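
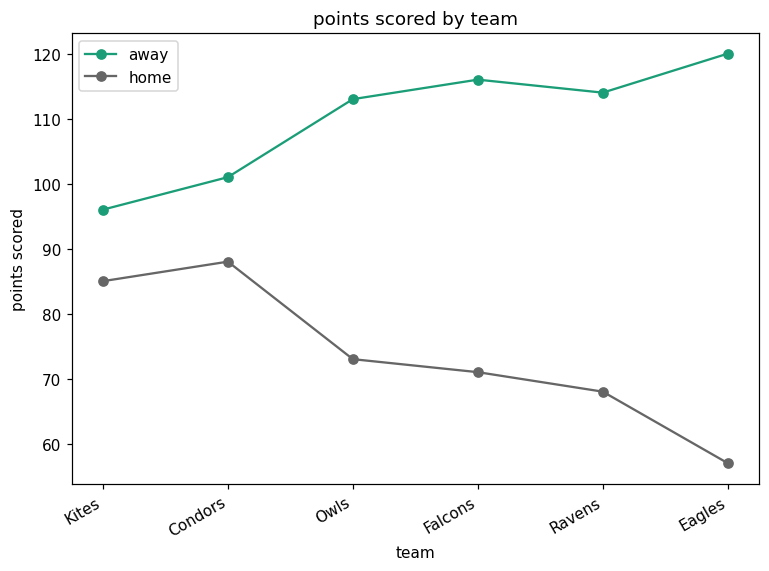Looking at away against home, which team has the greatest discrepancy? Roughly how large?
Eagles: away ≈ 120, home ≈ 60 → gap ≈ 60. Next-largest (Ravens) is only ≈ 40.

Eagles, ≈ 60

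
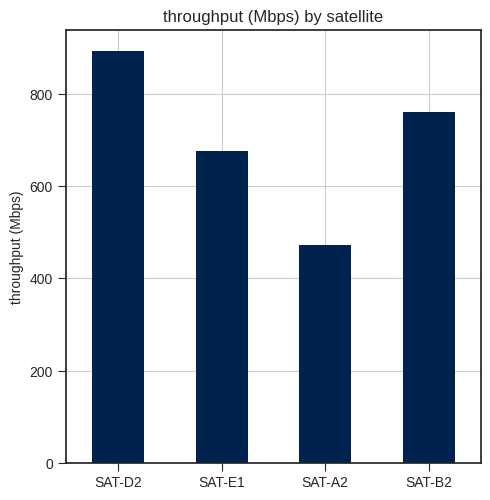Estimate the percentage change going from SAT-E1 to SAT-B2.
SAT-E1 ≈ 700, SAT-B2 ≈ 800; (800 − 700) / 700 ≈ +14.3%.

≈ +14.3%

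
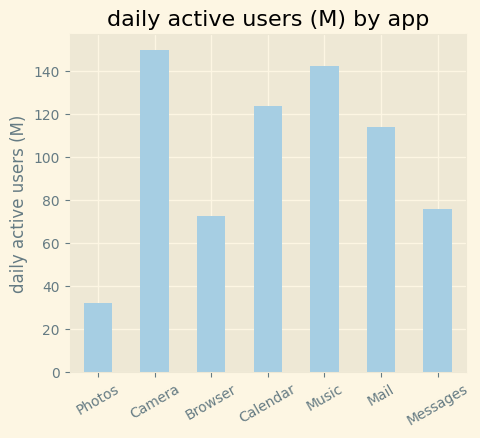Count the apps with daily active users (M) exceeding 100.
Above 100: Camera, Calendar, Music, Mail.

4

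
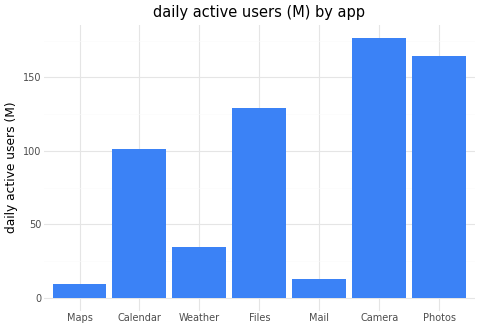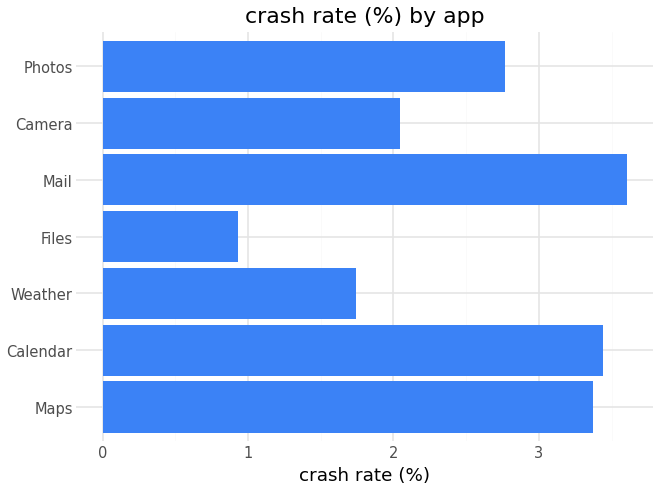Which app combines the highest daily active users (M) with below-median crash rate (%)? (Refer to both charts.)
Chart 2 median crash rate (%) ≈ 3; below-median apps: Weather, Files, Camera. Among those, Camera has the highest daily active users (M) (≈ 180).

Camera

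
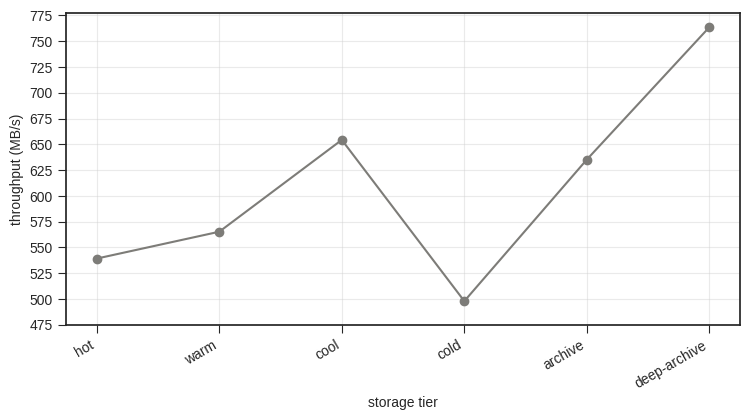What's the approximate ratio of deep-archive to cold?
deep-archive ≈ 775, cold ≈ 500; 775/500 ≈ 1.55.

≈ 1.55×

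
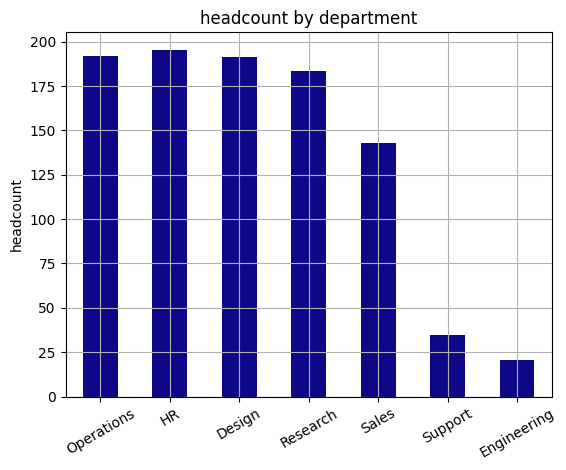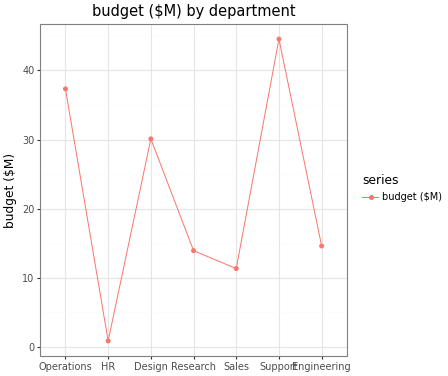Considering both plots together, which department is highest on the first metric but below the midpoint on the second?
Chart 2 median budget ($M) ≈ 15; below-median departments: HR, Research, Sales. Among those, HR has the highest headcount (≈ 200).

HR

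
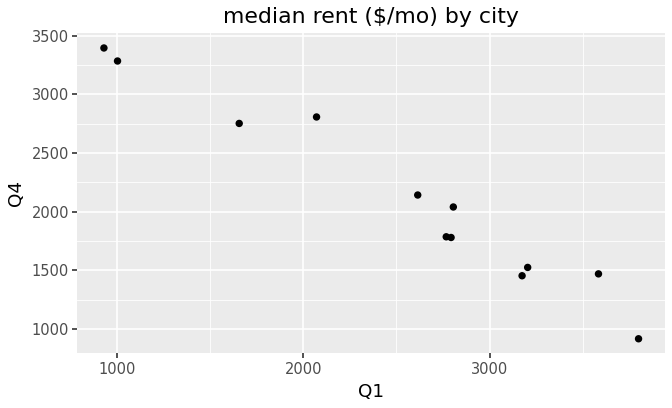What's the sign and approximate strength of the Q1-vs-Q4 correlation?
negative, strong

Points are negatively correlated; strong (|r| ≈ 1.0).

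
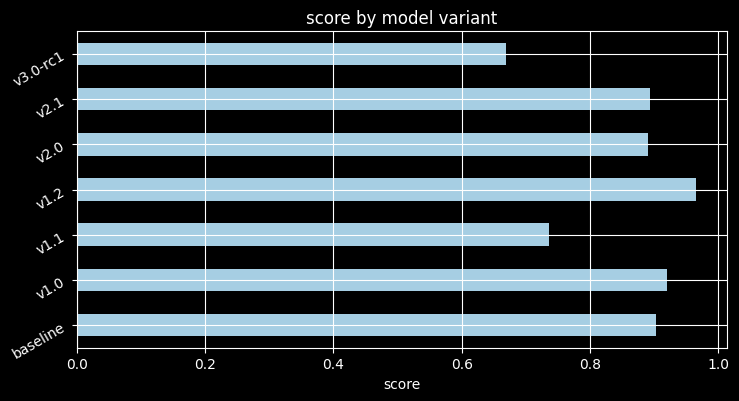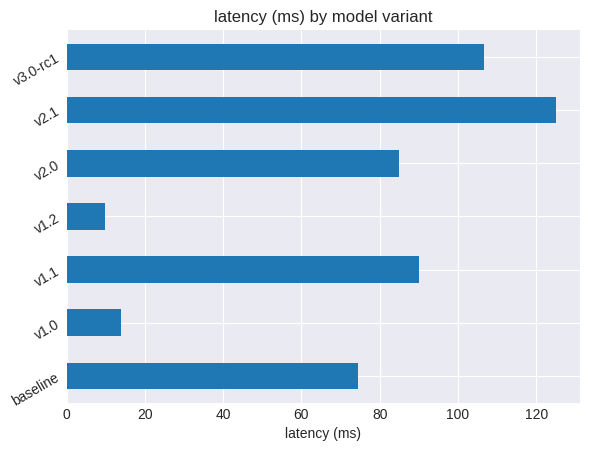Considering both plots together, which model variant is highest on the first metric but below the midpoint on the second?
Chart 2 median latency (ms) ≈ 80; below-median model variants: baseline, v1.0, v1.2. Among those, v1.2 has the highest score (≈ 1).

v1.2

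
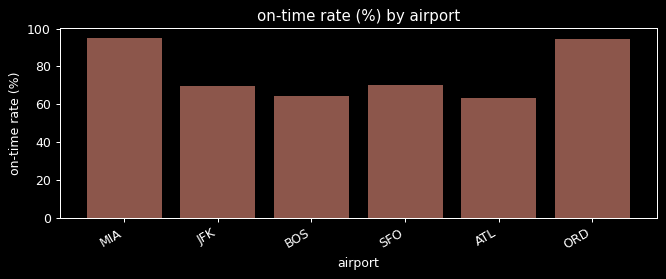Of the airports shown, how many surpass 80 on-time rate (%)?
Above 80: MIA, ORD.

2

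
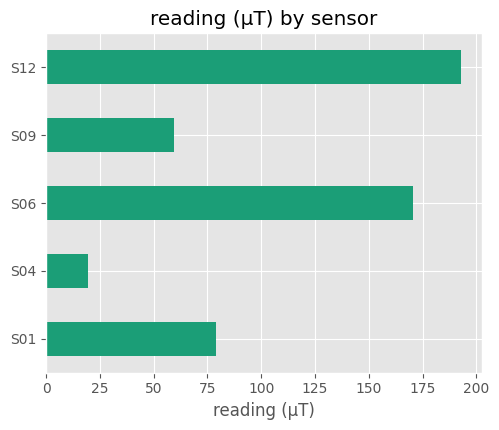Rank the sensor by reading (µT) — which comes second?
S06

Top 3: S12 ≈ 200, S06 ≈ 180, S01 ≈ 80.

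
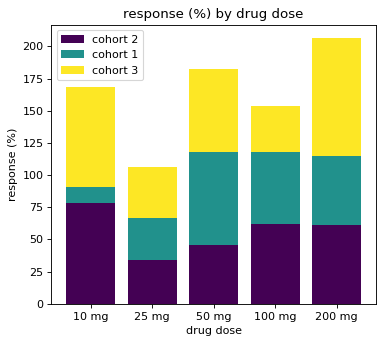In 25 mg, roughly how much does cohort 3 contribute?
cohort 3 top ≈ 100, bottom ≈ 60; segment ≈ 40.

≈ 40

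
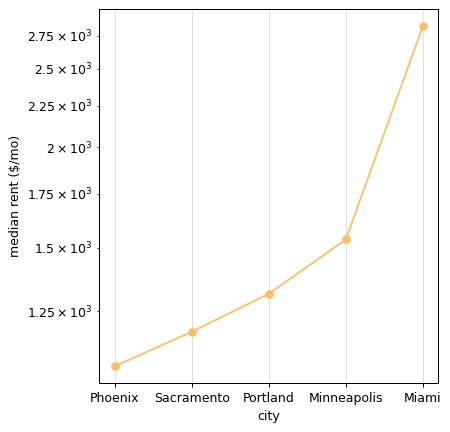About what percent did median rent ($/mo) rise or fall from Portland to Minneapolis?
≈ +14.3%

Portland ≈ 1400, Minneapolis ≈ 1600; (1600 − 1400) / 1400 ≈ +14.3%.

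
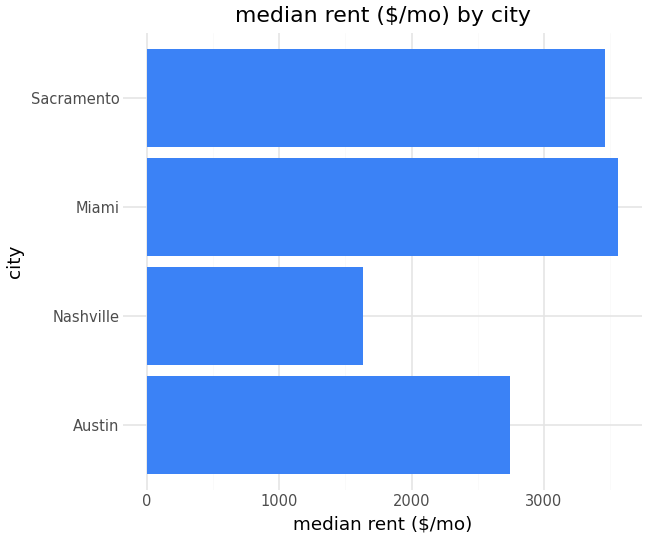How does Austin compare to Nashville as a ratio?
Austin ≈ 2500, Nashville ≈ 1500; 2500/1500 ≈ 1.67.

≈ 1.67×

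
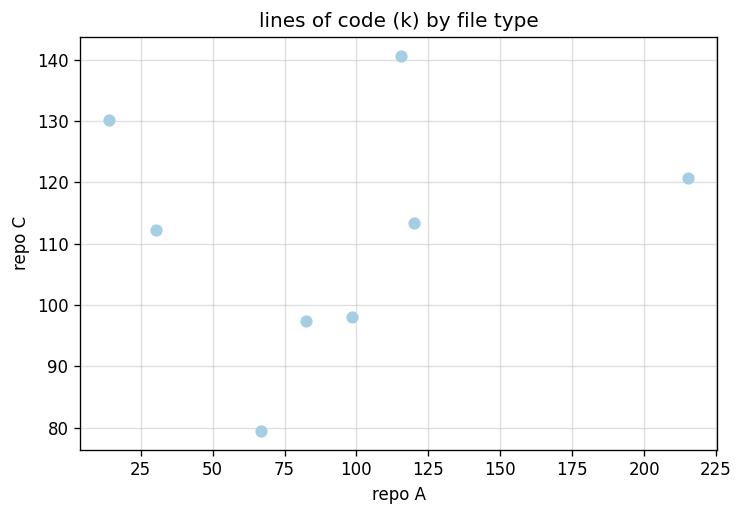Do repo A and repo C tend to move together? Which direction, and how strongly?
no clear correlation

Points are roughly uncorrelated; weak (|r| ≈ 0.1).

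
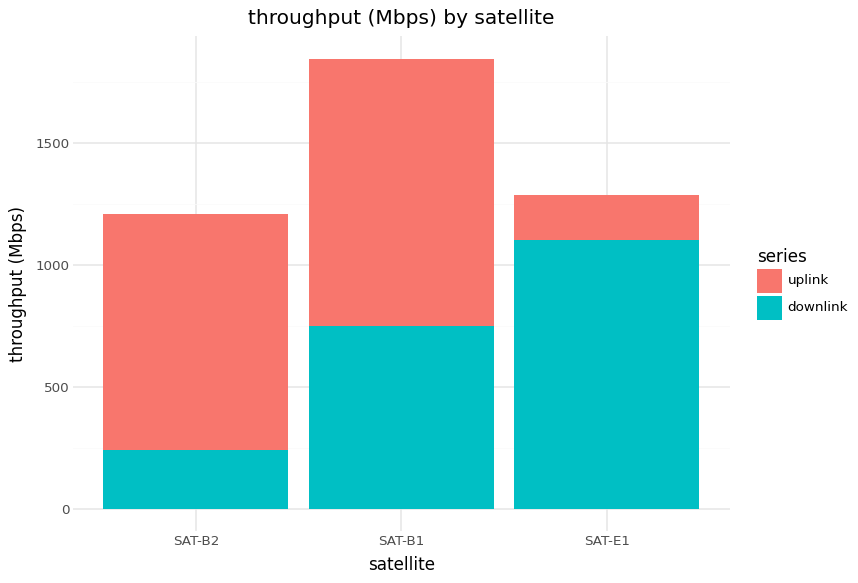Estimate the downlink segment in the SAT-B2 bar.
≈ 200

downlink top ≈ 200, bottom ≈ 0; segment ≈ 200.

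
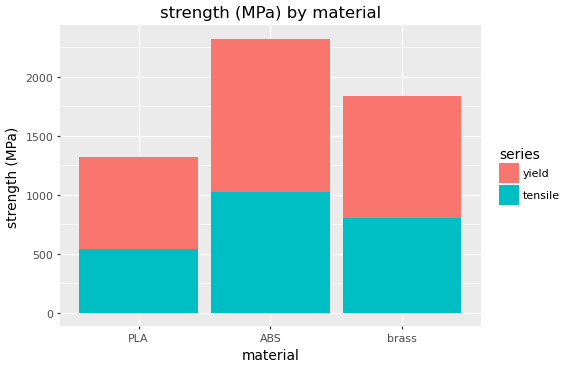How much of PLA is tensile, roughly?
≈ 600

tensile top ≈ 600, bottom ≈ 0; segment ≈ 600.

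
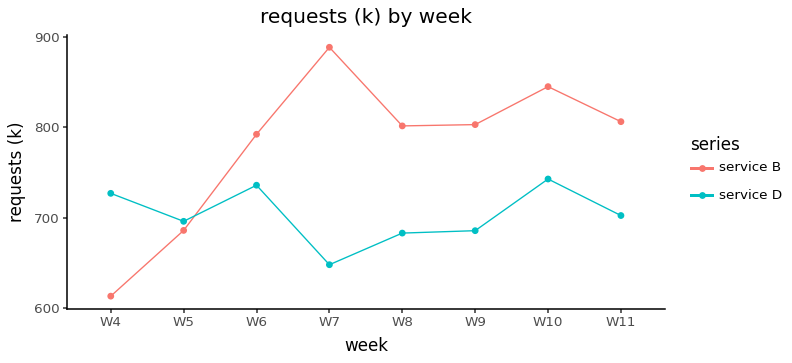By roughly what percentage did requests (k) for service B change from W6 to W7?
W6 ≈ 800, W7 ≈ 900; (900 − 800) / 800 ≈ +12.5%.

≈ +12.5%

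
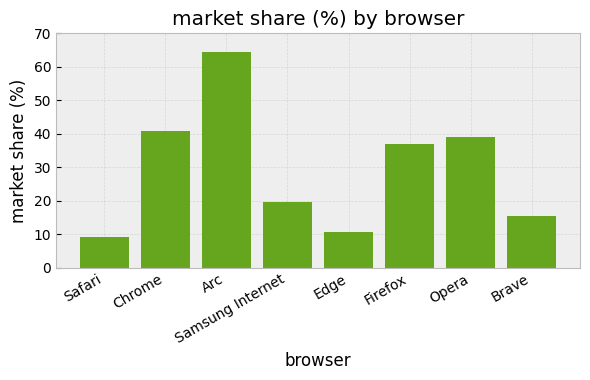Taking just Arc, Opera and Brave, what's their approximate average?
(60 + 40 + 20) / 3 ≈ 40.

≈ 40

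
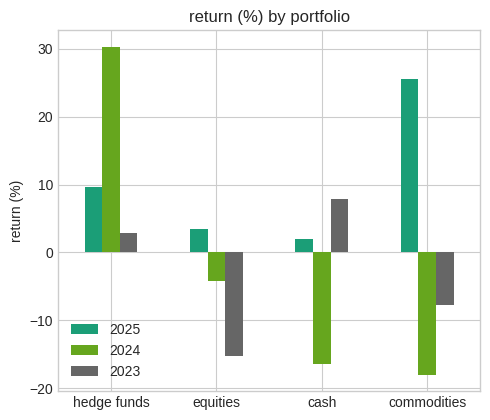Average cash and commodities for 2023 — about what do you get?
≈ 0

(10 + -10) / 2 ≈ 0.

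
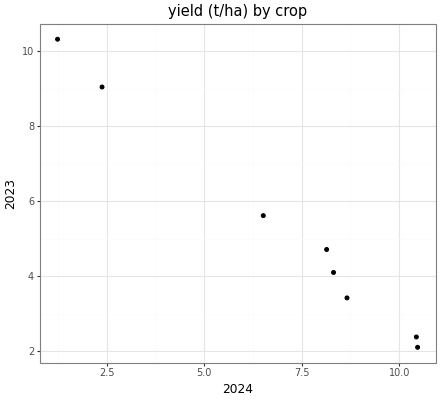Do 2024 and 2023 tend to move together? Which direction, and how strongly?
Points are negatively correlated; strong (|r| ≈ 1.0).

negative, strong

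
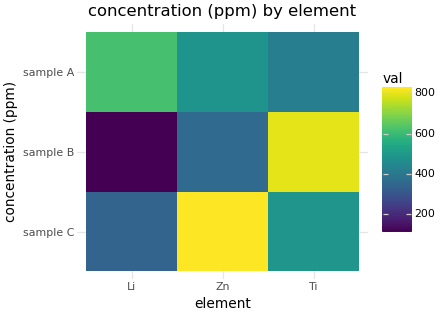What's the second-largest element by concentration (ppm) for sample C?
Ti

Top 3 for sample C: Zn ≈ 800, Ti ≈ 500, Li ≈ 300.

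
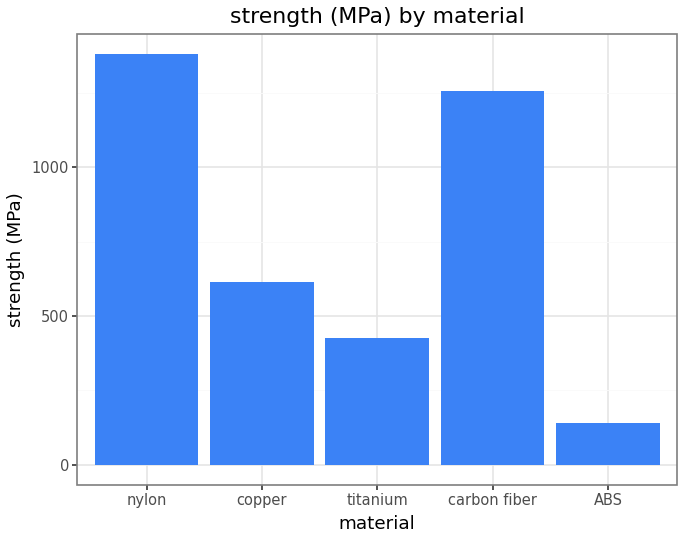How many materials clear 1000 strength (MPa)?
2

Above 1000: nylon, carbon fiber.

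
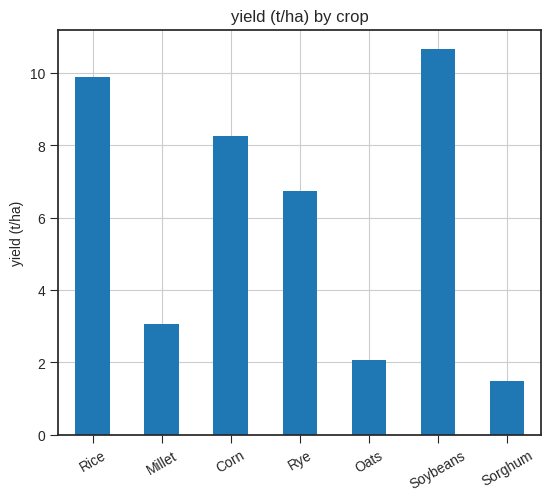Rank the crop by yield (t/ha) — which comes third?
Corn

Top 4: Soybeans ≈ 11, Rice ≈ 10, Corn ≈ 8, Rye ≈ 7.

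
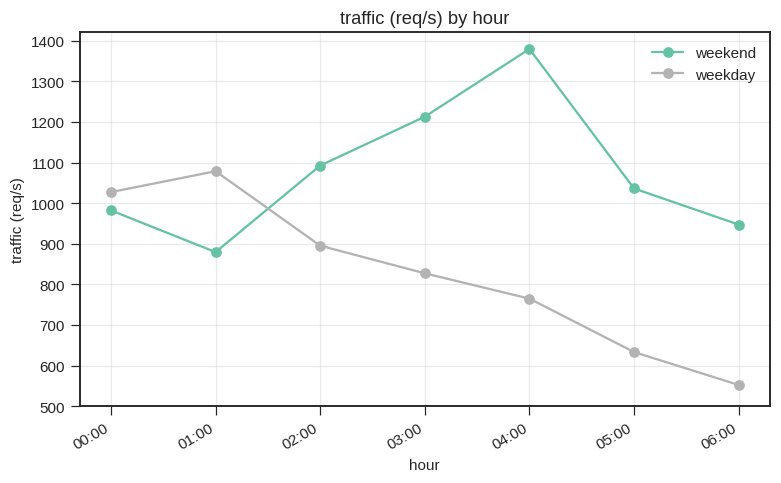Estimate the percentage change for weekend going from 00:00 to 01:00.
00:00 ≈ 1000, 01:00 ≈ 900; (900 − 1000) / 1000 ≈ -10%.

≈ -10%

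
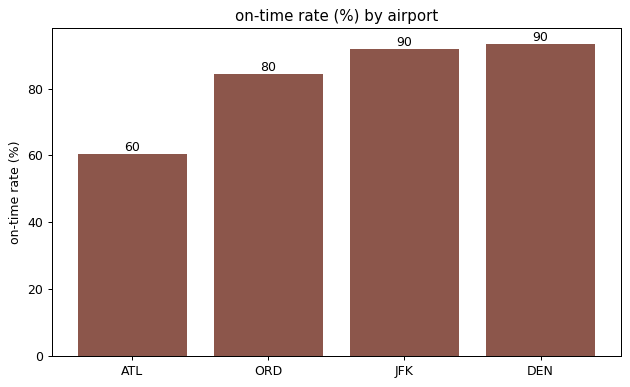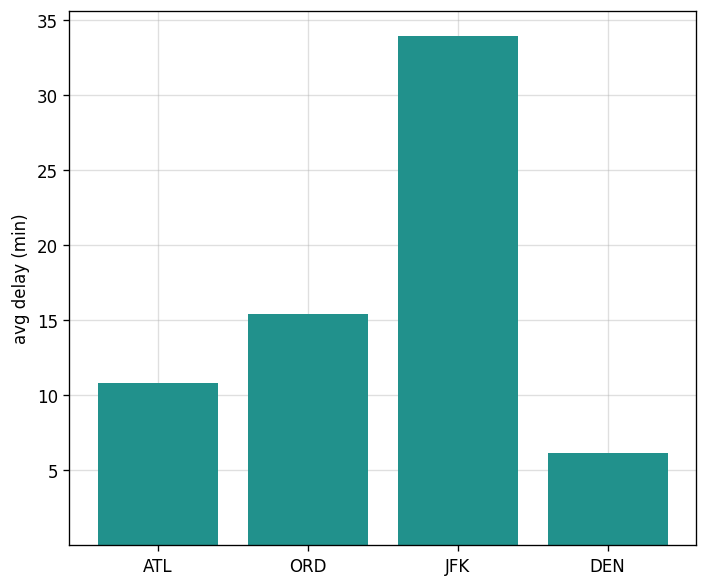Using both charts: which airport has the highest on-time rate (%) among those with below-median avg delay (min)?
Chart 2 median avg delay (min) ≈ 15; below-median airports: ATL, DEN. Among those, DEN has the highest on-time rate (%) (≈ 90).

DEN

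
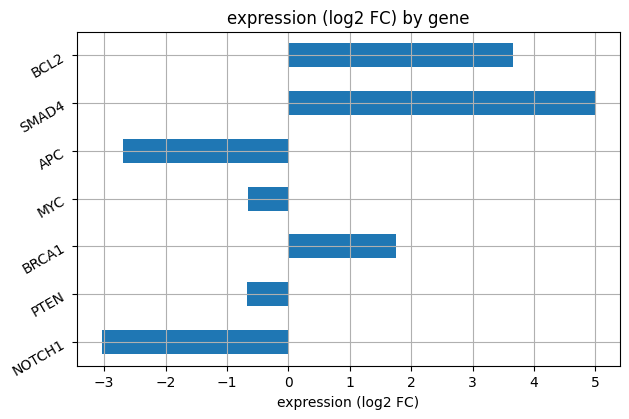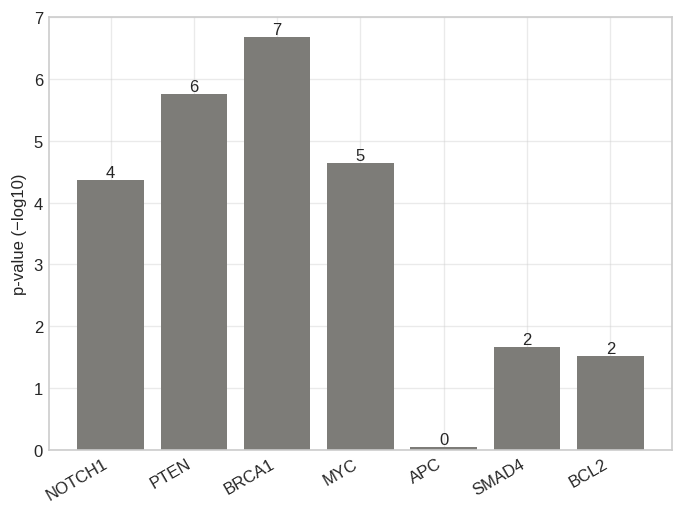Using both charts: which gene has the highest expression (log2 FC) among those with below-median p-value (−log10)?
SMAD4

Chart 2 median p-value (−log10) ≈ 4; below-median genes: APC, SMAD4, BCL2. Among those, SMAD4 has the highest expression (log2 FC) (≈ 5).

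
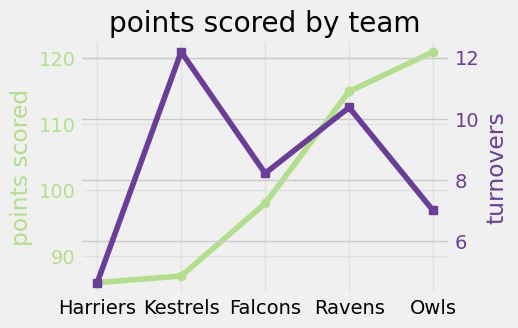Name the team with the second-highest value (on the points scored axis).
Ravens

Top 3 (on the points scored axis): Owls ≈ 120, Ravens ≈ 115, Falcons ≈ 100.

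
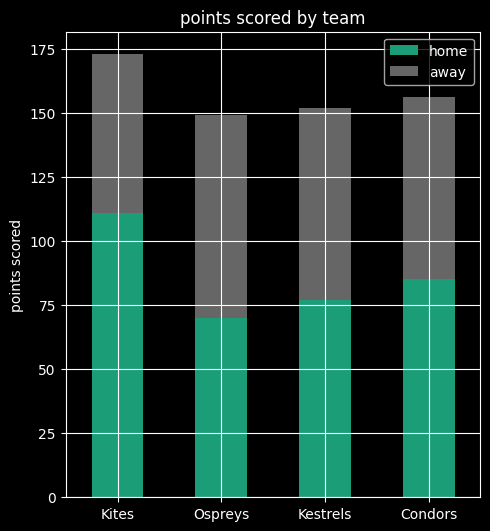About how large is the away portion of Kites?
≈ 60

away top ≈ 180, bottom ≈ 120; segment ≈ 60.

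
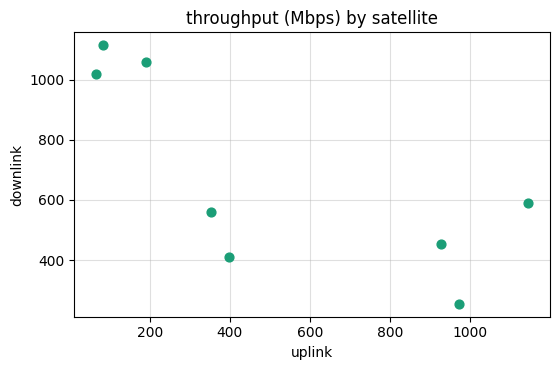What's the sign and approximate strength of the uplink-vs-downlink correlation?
negative, strong

Points are negatively correlated; strong (|r| ≈ 0.8).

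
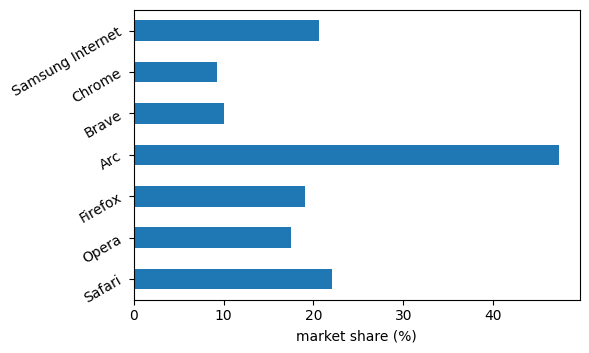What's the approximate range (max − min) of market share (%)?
≈ 35

Max Arc ≈ 45, min Chrome ≈ 10; range ≈ 35.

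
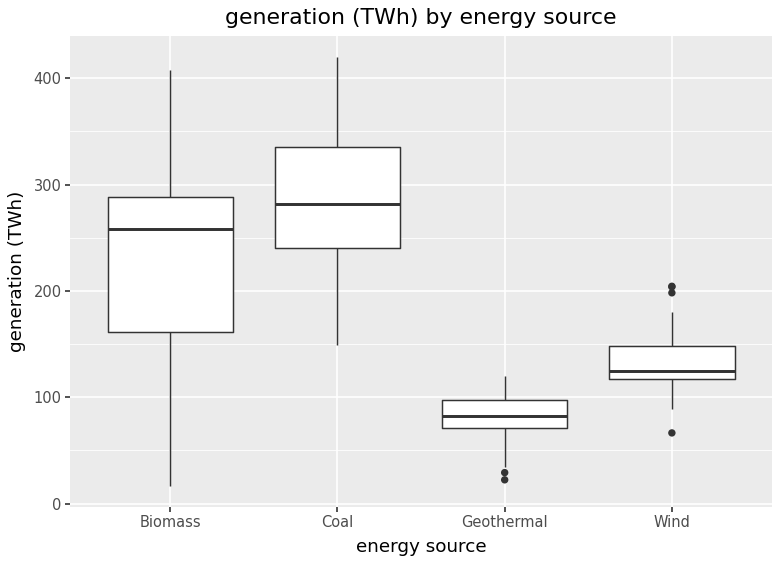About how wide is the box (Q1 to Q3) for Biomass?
≈ 120

Q3 ≈ 280, Q1 ≈ 160; IQR ≈ 120.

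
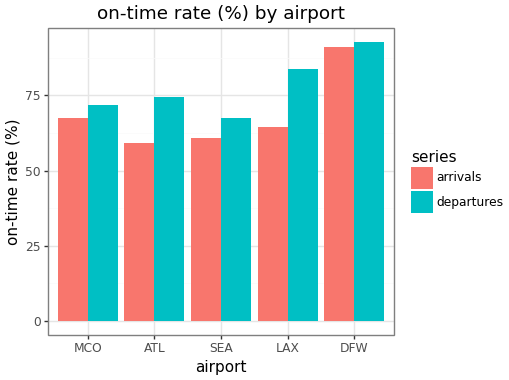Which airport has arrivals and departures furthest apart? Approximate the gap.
LAX, ≈ 20 %

LAX: arrivals ≈ 60, departures ≈ 80 → gap ≈ 20. Next-largest (ATL) is only ≈ 10.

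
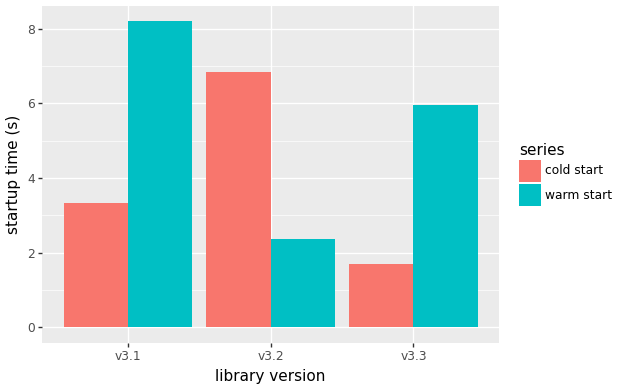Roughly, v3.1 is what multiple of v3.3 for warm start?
≈ 1.33×

v3.1 ≈ 8, v3.3 ≈ 6; 8/6 ≈ 1.33.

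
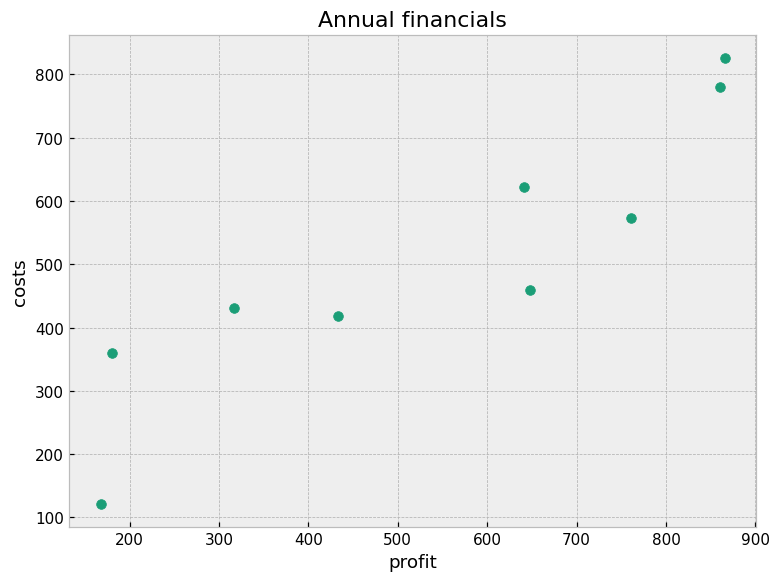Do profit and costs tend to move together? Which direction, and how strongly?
Points are positively correlated; strong (|r| ≈ 0.9).

positive, strong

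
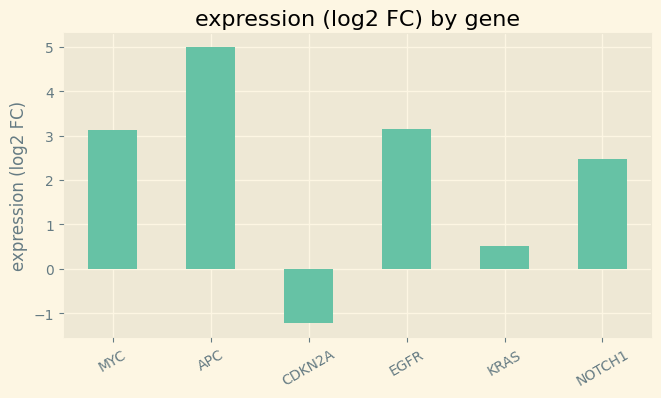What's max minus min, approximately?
Max APC ≈ 5, min CDKN2A ≈ -1; range ≈ 6.

≈ 6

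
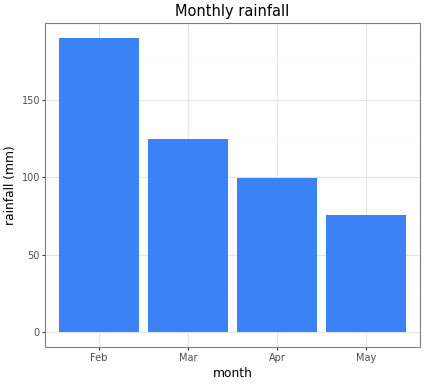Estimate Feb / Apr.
≈ 1.8×

Feb ≈ 180, Apr ≈ 100; 180/100 ≈ 1.8.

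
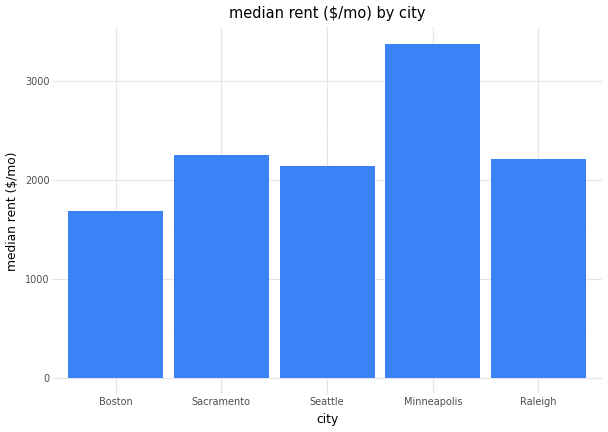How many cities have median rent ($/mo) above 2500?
Above 2500: Minneapolis.

1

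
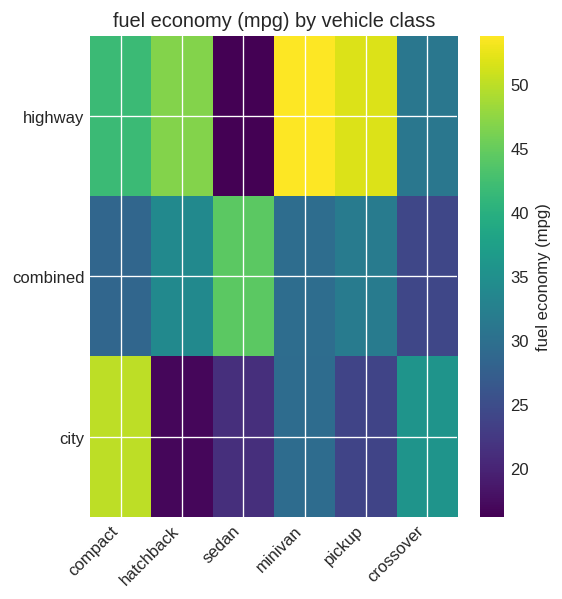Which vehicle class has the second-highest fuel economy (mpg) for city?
Top 3 for city: compact ≈ 50, crossover ≈ 35, minivan ≈ 30.

crossover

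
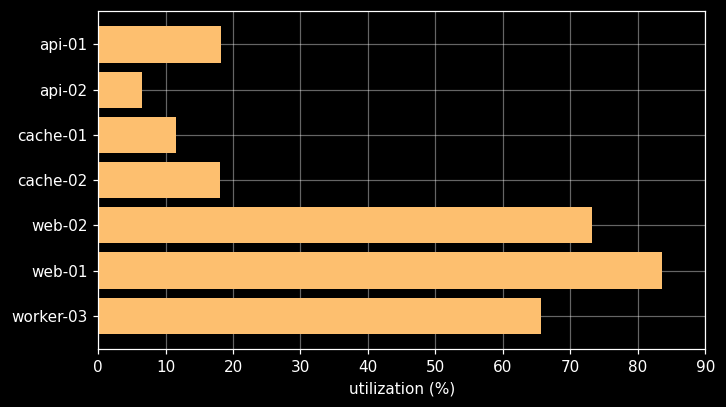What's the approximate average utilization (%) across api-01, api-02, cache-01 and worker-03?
(20 + 10 + 10 + 70) / 4 ≈ 28.

≈ 28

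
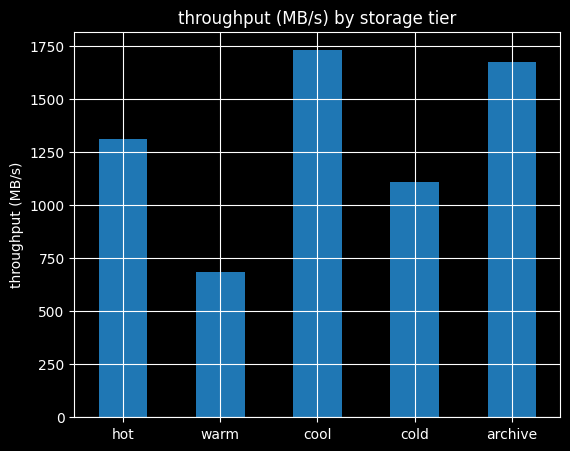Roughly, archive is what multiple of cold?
archive ≈ 1600, cold ≈ 1200; 1600/1200 ≈ 1.33.

≈ 1.33×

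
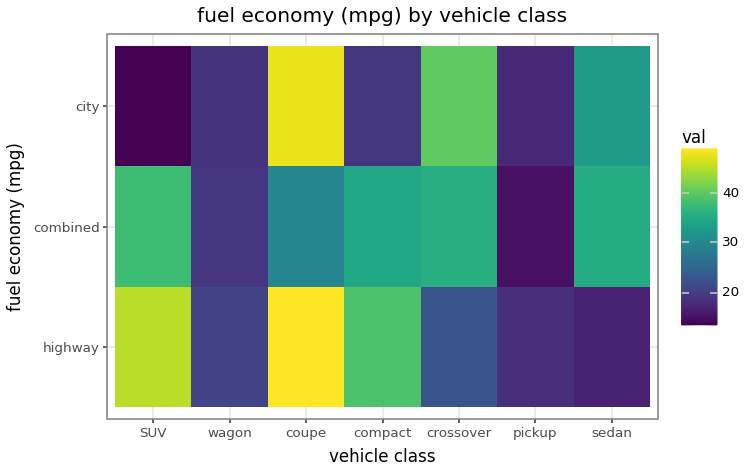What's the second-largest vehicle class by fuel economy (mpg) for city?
Top 3 for city: coupe ≈ 50, crossover ≈ 40, sedan ≈ 30.

crossover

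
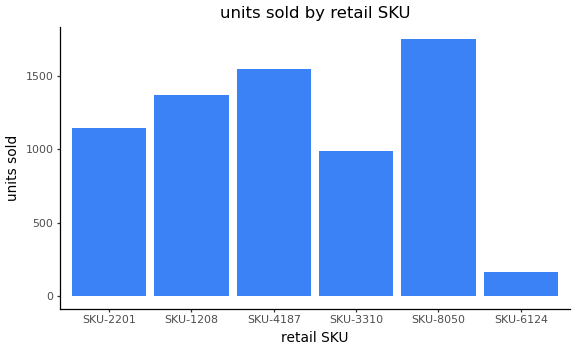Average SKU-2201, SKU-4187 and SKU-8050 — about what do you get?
≈ 1533

(1200 + 1600 + 1800) / 3 ≈ 1533.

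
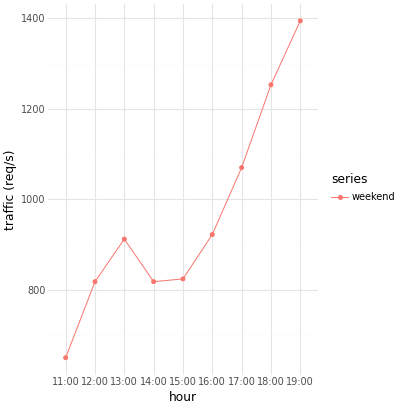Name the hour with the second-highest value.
18:00

Top 3: 19:00 ≈ 1400, 18:00 ≈ 1300, 17:00 ≈ 1100.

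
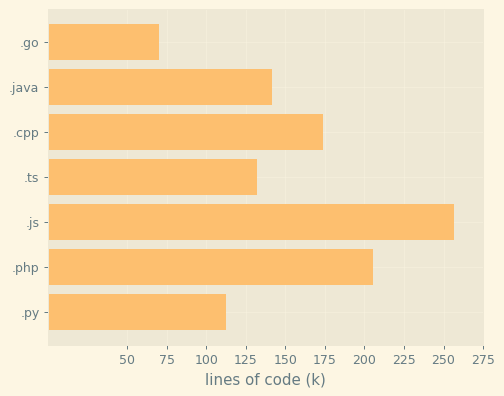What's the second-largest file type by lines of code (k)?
.php

Top 3: .js ≈ 250, .php ≈ 200, .cpp ≈ 175.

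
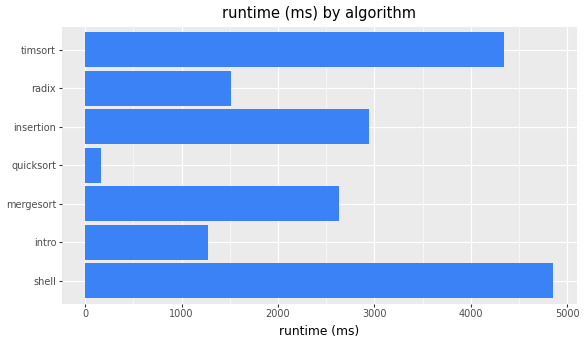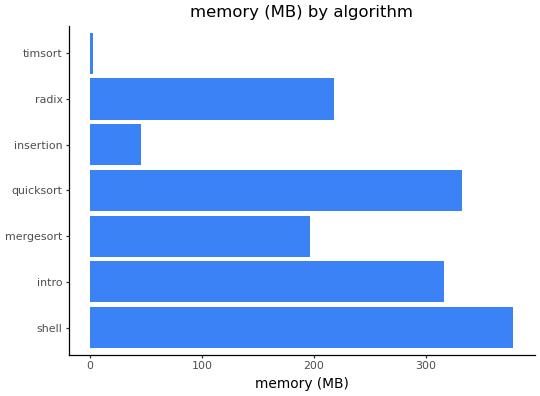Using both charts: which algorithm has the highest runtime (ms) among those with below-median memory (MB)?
Chart 2 median memory (MB) ≈ 200; below-median algorithms: mergesort, insertion, timsort. Among those, timsort has the highest runtime (ms) (≈ 4500).

timsort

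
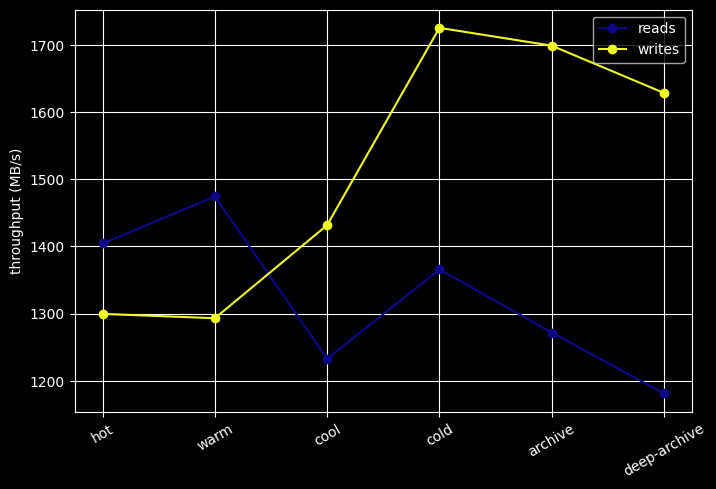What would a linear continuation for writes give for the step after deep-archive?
≈ 1600

Last three: 1750, 1700, 1650 → slope ≈ -50/step → next ≈ 1600.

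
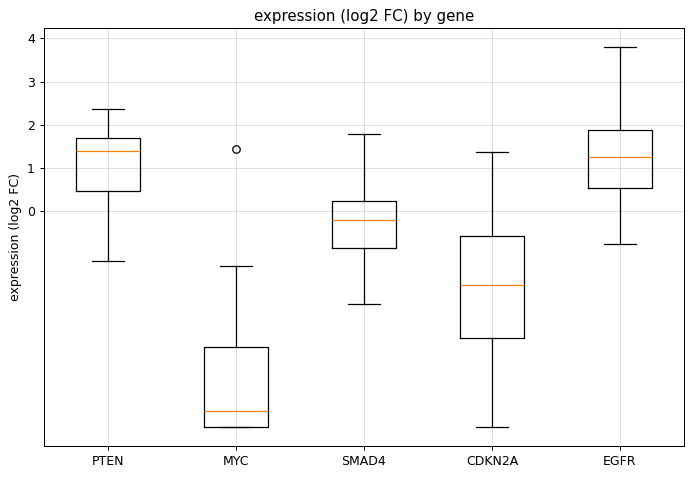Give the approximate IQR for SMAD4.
≈ 1

Q3 ≈ 0, Q1 ≈ -1; IQR ≈ 1.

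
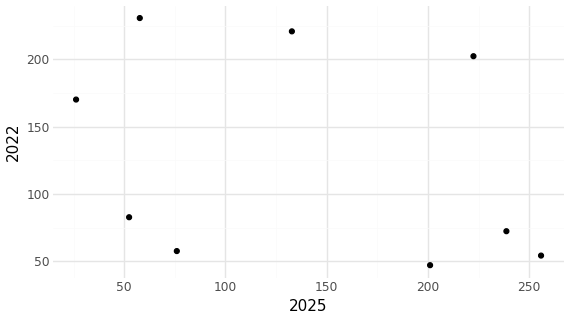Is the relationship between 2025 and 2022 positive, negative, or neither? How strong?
negative, weak

Points are negatively correlated; weak (|r| ≈ 0.3).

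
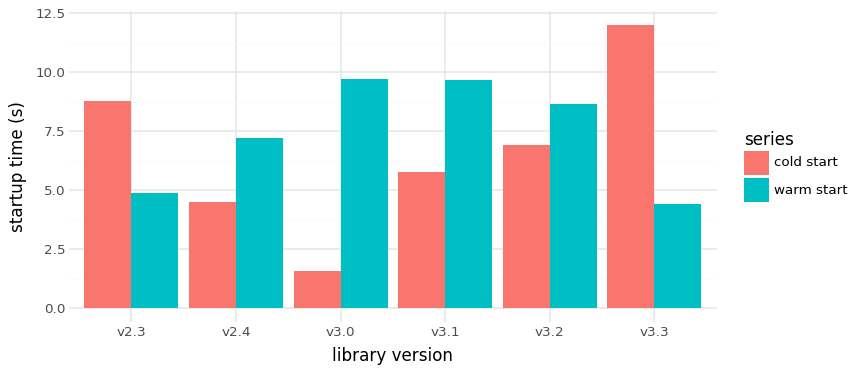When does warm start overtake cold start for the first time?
v2.3: warm start ≈ 5 vs cold start ≈ 9 (not yet); v2.4: warm start ≈ 7 vs cold start ≈ 4 (first crossover).

v2.4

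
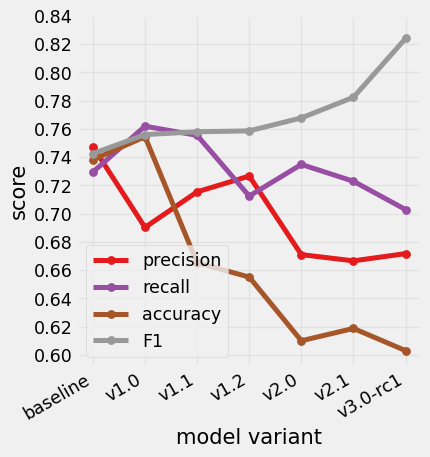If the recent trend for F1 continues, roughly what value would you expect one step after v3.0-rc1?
≈ 0.85

Last three: 0.76, 0.78, 0.82 → slope ≈ 0.03/step → next ≈ 0.85.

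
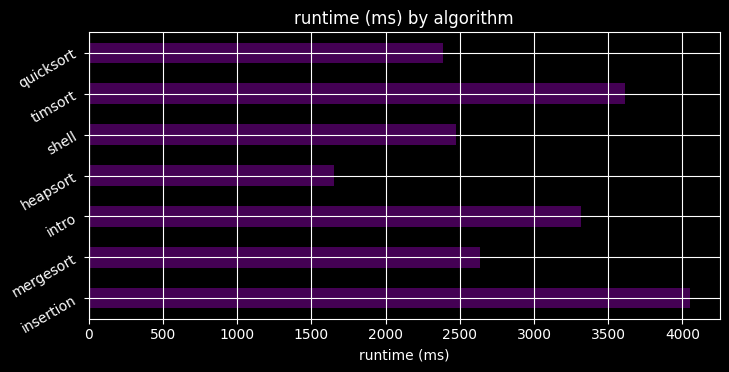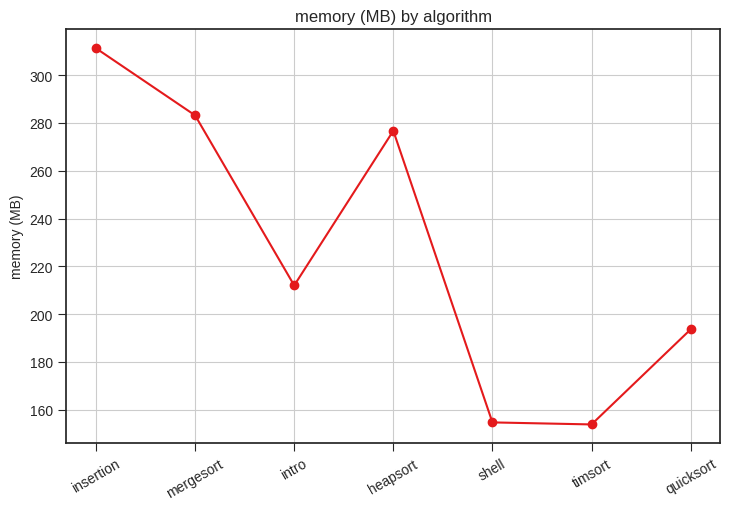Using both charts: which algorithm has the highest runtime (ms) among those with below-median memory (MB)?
timsort

Chart 2 median memory (MB) ≈ 200; below-median algorithms: shell, timsort, quicksort. Among those, timsort has the highest runtime (ms) (≈ 3500).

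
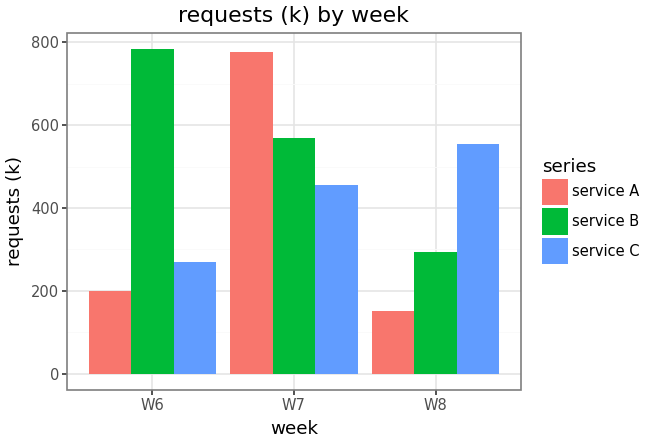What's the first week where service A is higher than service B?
W6: service A ≈ 200 vs service B ≈ 800 (not yet); W7: service A ≈ 800 vs service B ≈ 600 (first crossover).

W7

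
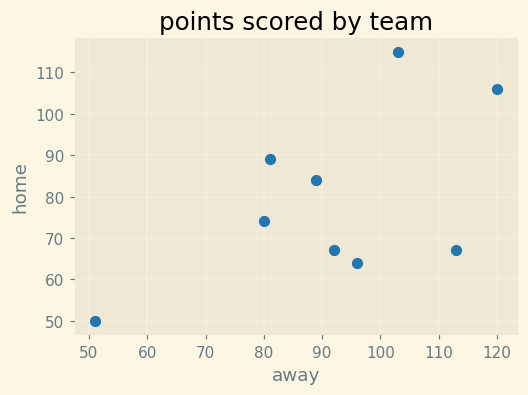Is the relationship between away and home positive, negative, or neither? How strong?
positive, moderate

Points are positively correlated; moderate (|r| ≈ 0.6).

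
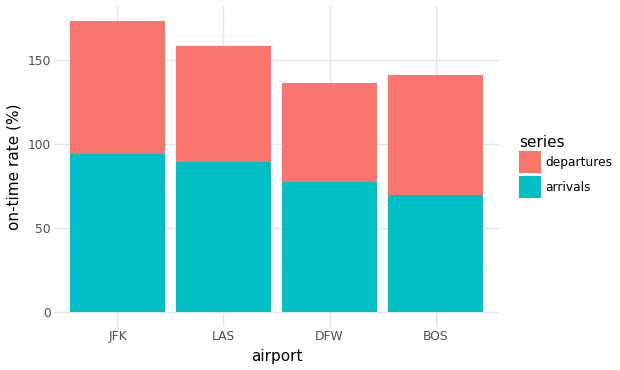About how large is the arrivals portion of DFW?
arrivals top ≈ 80, bottom ≈ 0; segment ≈ 80.

≈ 80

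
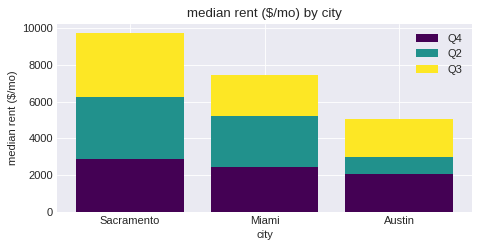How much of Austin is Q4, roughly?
≈ 2000

Q4 top ≈ 2000, bottom ≈ 0; segment ≈ 2000.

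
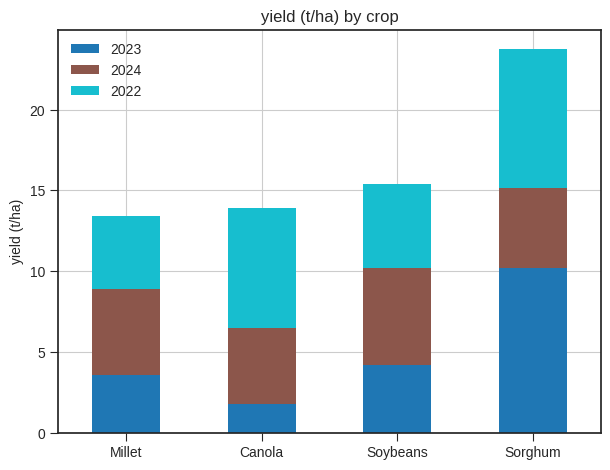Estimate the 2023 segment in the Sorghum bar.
2023 top ≈ 10, bottom ≈ 0; segment ≈ 10.

≈ 10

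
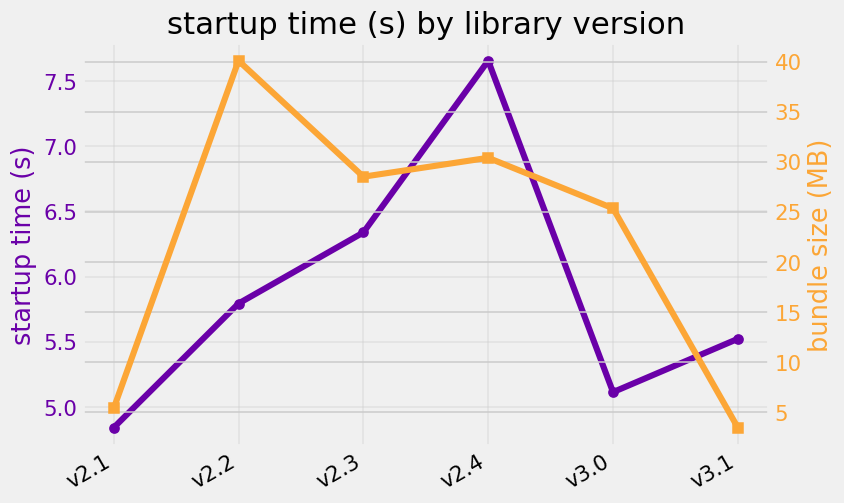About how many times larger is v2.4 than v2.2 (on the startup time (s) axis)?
v2.4 ≈ 7.5, v2.2 ≈ 6.0; 7.5/6.0 ≈ 1.25.

≈ 1.25×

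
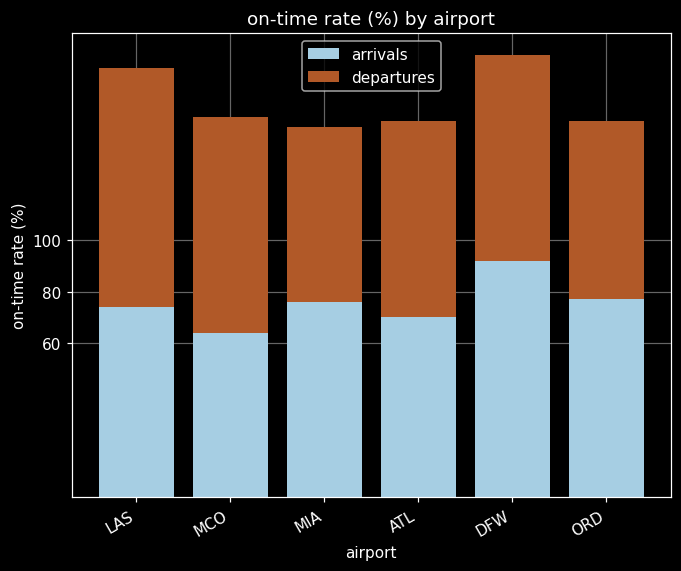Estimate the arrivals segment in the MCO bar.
arrivals top ≈ 60, bottom ≈ 0; segment ≈ 60.

≈ 60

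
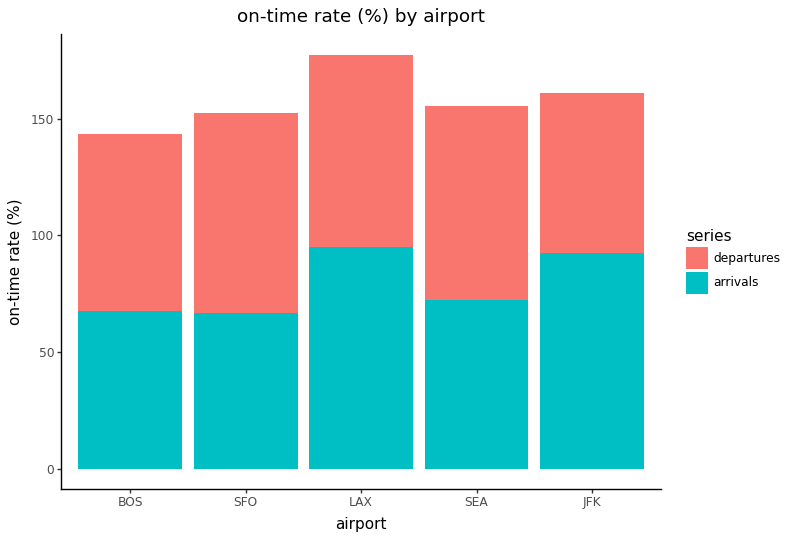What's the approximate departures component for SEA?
departures top ≈ 160, bottom ≈ 80; segment ≈ 80.

≈ 80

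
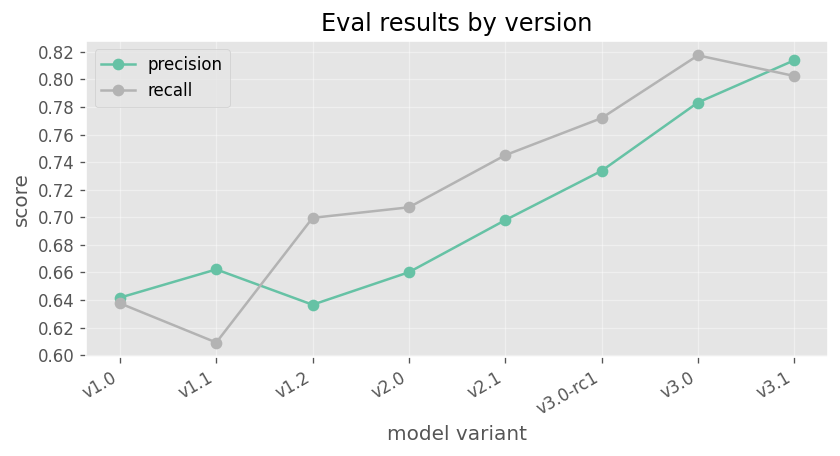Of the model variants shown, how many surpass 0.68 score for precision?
4

Above 0.68: v2.1, v3.0-rc1, v3.0, v3.1.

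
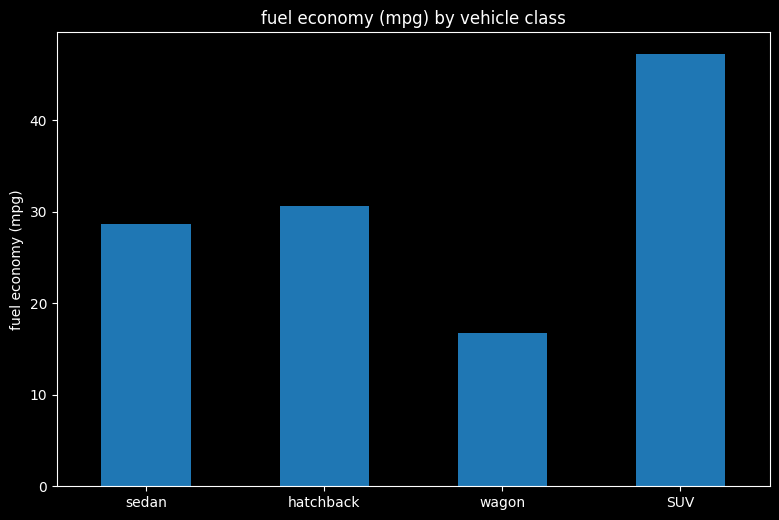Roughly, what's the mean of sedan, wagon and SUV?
(30 + 15 + 45) / 3 ≈ 30.

≈ 30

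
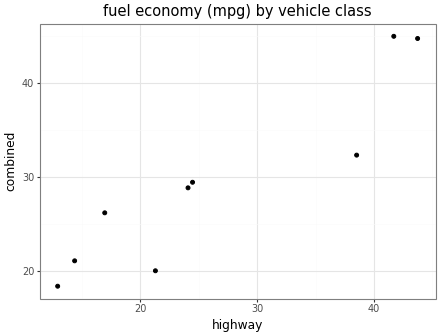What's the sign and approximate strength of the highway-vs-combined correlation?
positive, strong

Points are positively correlated; strong (|r| ≈ 0.9).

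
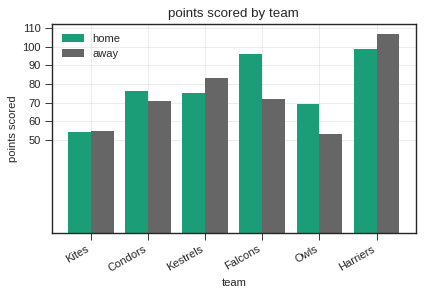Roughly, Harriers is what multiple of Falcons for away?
Harriers ≈ 110, Falcons ≈ 70; 110/70 ≈ 1.57.

≈ 1.57×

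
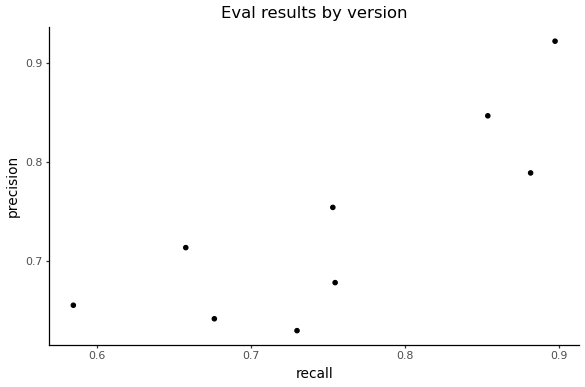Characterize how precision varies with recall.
Points are positively correlated; strong (|r| ≈ 0.8).

positive, strong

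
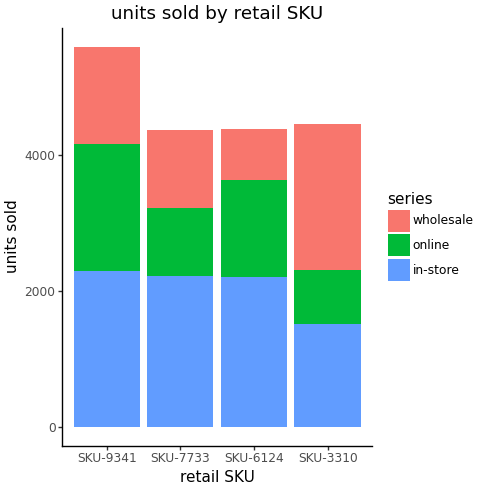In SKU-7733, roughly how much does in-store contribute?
in-store top ≈ 2000, bottom ≈ 0; segment ≈ 2000.

≈ 2000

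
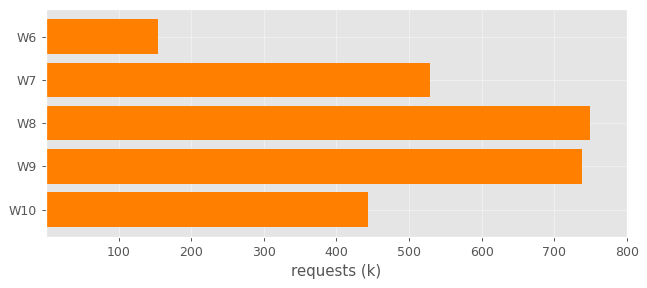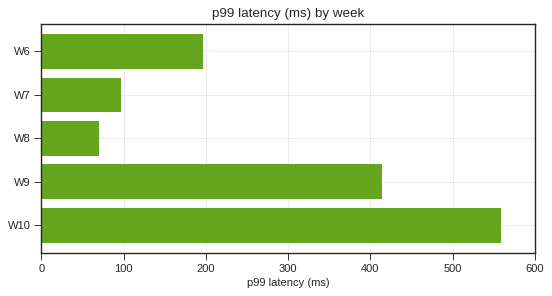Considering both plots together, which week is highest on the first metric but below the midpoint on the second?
W8

Chart 2 median p99 latency (ms) ≈ 200; below-median weeks: W7, W8. Among those, W8 has the highest requests (k) (≈ 700).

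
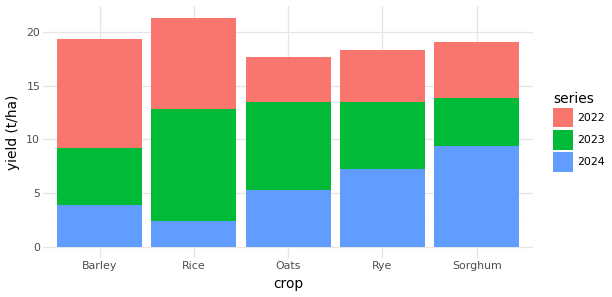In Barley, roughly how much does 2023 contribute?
≈ 6

2023 top ≈ 10, bottom ≈ 4; segment ≈ 6.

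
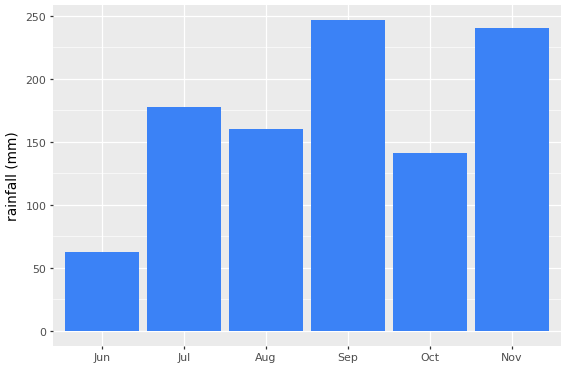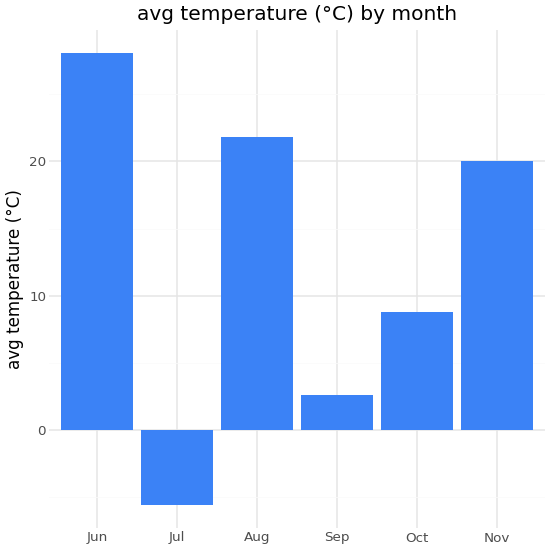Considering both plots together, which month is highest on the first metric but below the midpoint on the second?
Sep

Chart 2 median avg temperature (°C) ≈ 15; below-median months: Jul, Sep, Oct. Among those, Sep has the highest rainfall (mm) (≈ 250).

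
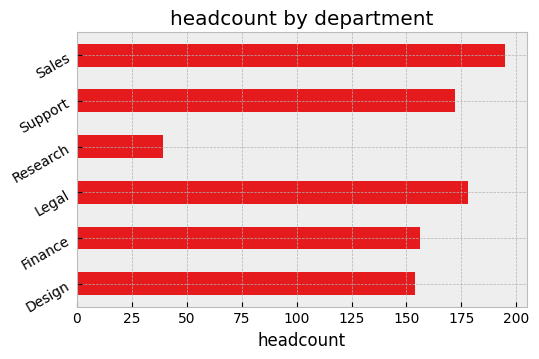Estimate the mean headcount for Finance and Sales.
(160 + 200) / 2 ≈ 180.

≈ 180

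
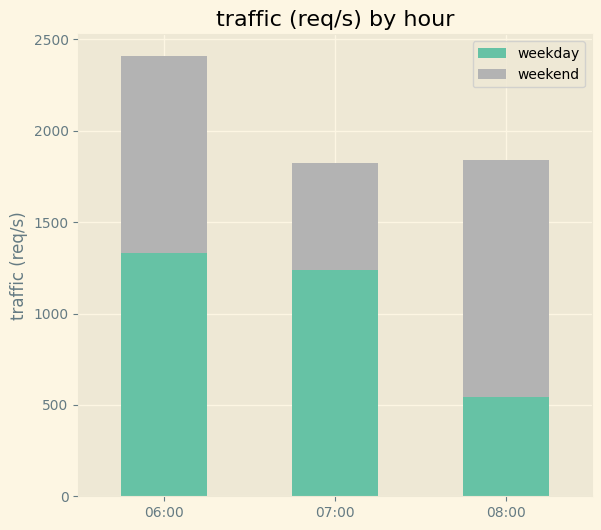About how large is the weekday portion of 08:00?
≈ 500

weekday top ≈ 500, bottom ≈ 0; segment ≈ 500.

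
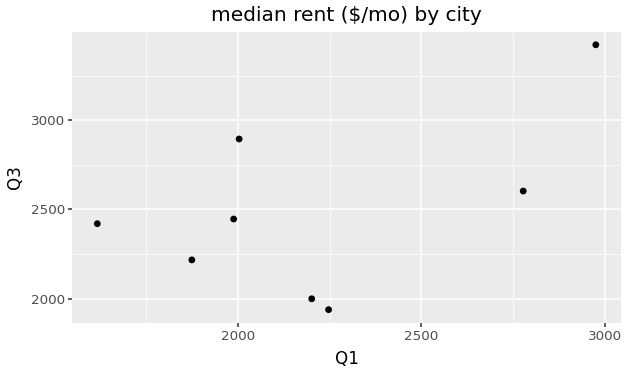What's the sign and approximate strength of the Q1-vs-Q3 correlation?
positive, moderate

Points are positively correlated; moderate (|r| ≈ 0.5).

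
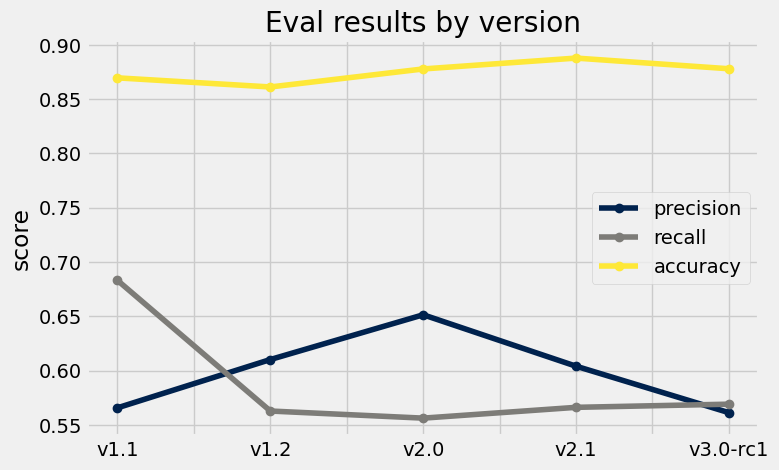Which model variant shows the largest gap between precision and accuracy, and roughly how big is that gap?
v3.0-rc1: precision ≈ 0.55, accuracy ≈ 0.90 → gap ≈ 0.35. Next-largest (v1.1) is only ≈ 0.30.

v3.0-rc1, ≈ 0.35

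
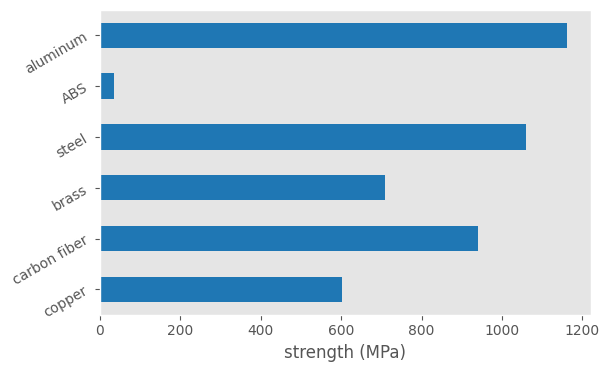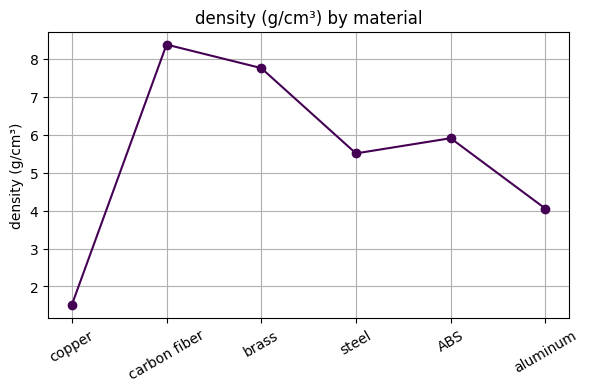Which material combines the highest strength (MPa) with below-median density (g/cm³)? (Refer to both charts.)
Chart 2 median density (g/cm³) ≈ 6; below-median materials: copper, steel, aluminum. Among those, aluminum has the highest strength (MPa) (≈ 1200).

aluminum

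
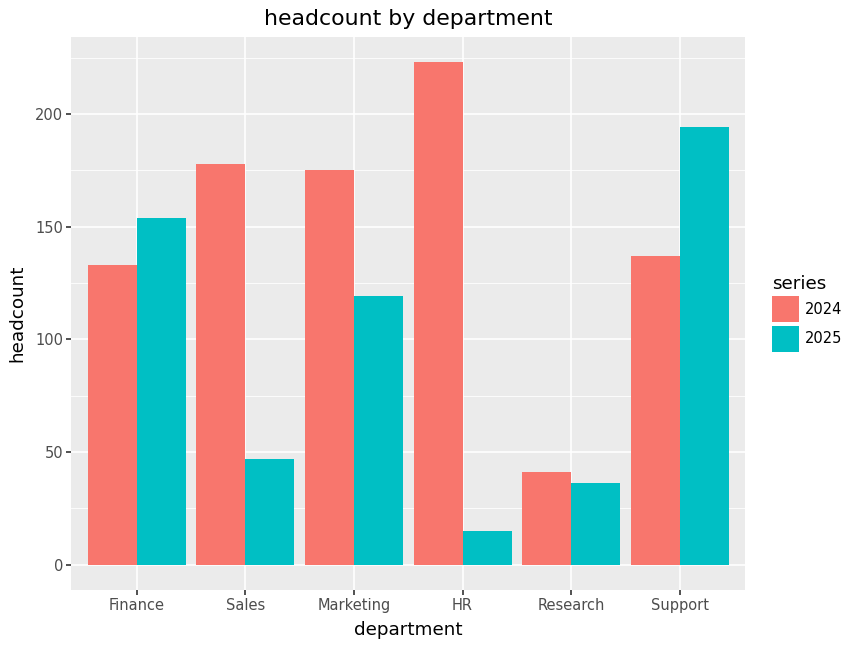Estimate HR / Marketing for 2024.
≈ 1.22×

HR ≈ 220, Marketing ≈ 180; 220/180 ≈ 1.22.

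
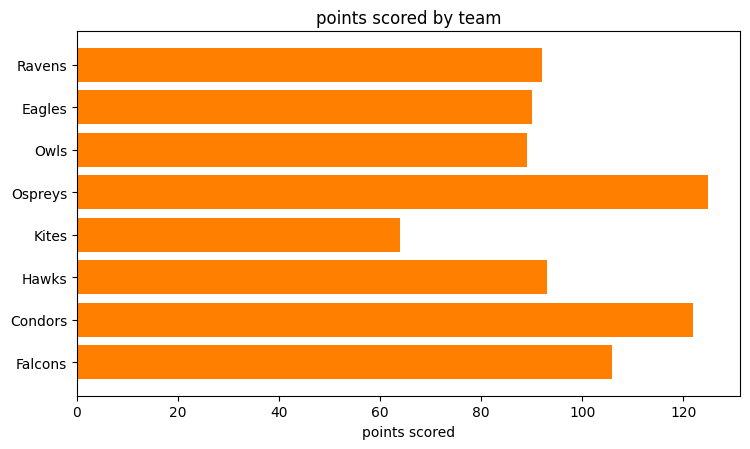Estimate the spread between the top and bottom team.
Max Ospreys ≈ 120, min Kites ≈ 60; range ≈ 60.

≈ 60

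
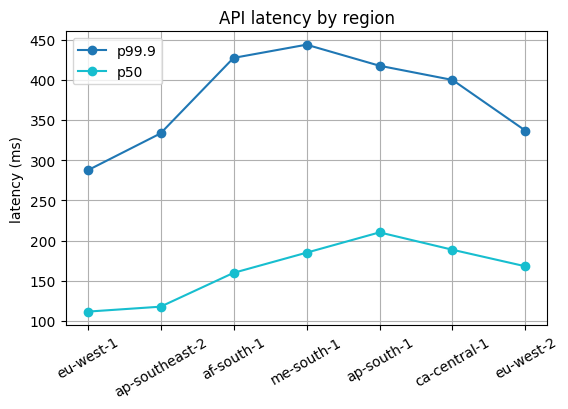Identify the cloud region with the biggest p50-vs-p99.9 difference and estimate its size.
af-south-1: p50 ≈ 150, p99.9 ≈ 450 → gap ≈ 300. Next-largest (me-south-1) is only ≈ 250.

af-south-1, ≈ 300 ms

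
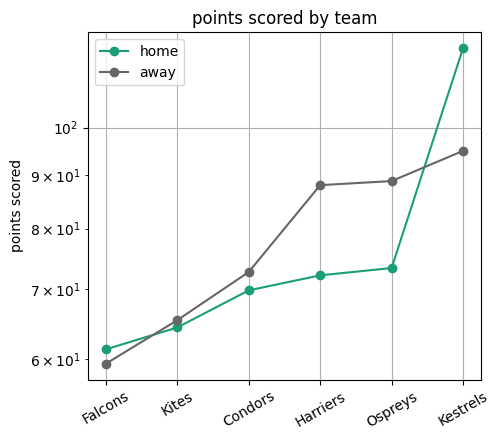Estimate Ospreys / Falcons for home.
Ospreys ≈ 75, Falcons ≈ 60; 75/60 ≈ 1.25.

≈ 1.25×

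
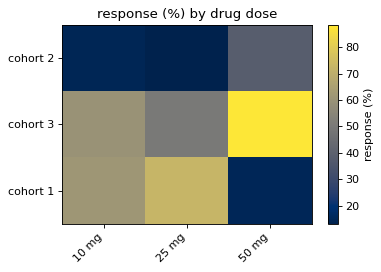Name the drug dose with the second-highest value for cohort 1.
10 mg

Top 3 for cohort 1: 25 mg ≈ 70, 10 mg ≈ 60, 50 mg ≈ 20.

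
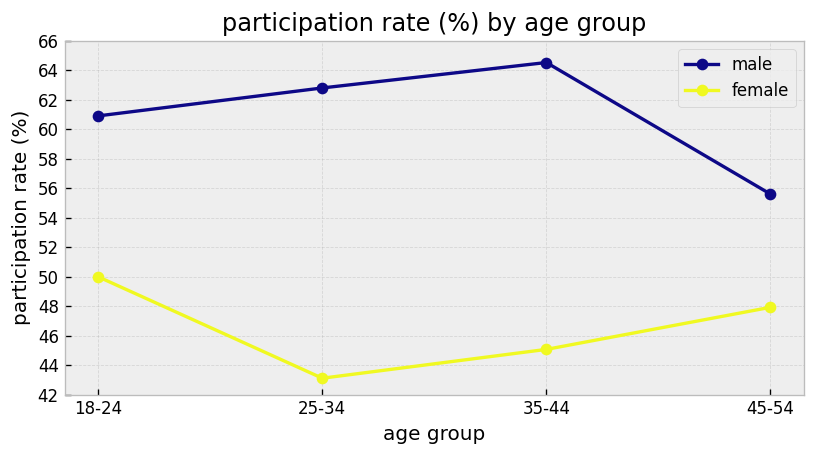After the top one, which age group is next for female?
Top 3 for female: 18-24 ≈ 50, 45-54 ≈ 48, 35-44 ≈ 46.

45-54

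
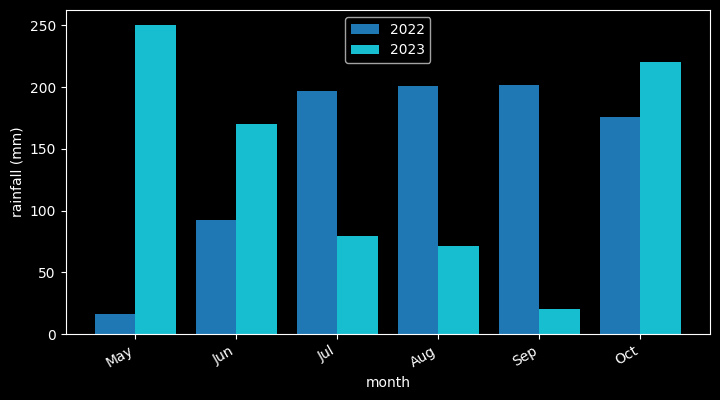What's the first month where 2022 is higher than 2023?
Jul

Jun: 2022 ≈ 100 vs 2023 ≈ 175 (not yet); Jul: 2022 ≈ 200 vs 2023 ≈ 75 (first crossover).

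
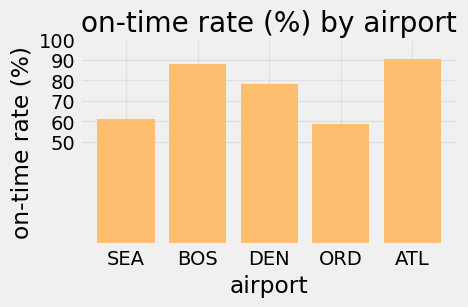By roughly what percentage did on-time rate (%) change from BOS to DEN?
BOS ≈ 90, DEN ≈ 80; (80 − 90) / 90 ≈ -11.1%.

≈ -11.1%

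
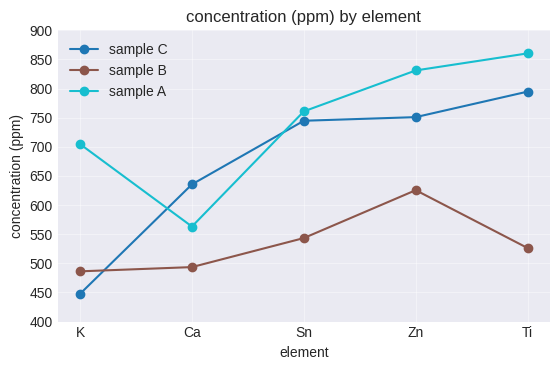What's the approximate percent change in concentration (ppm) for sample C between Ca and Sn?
Ca ≈ 650, Sn ≈ 750; (750 − 650) / 650 ≈ +15.4%.

≈ +15.4%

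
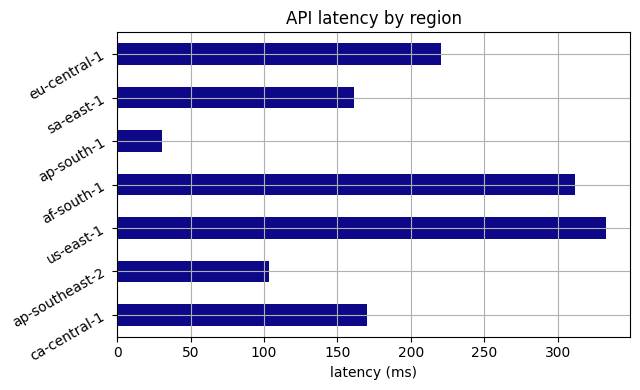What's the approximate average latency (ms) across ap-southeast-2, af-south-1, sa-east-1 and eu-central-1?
(100 + 300 + 150 + 200) / 4 ≈ 188.

≈ 188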